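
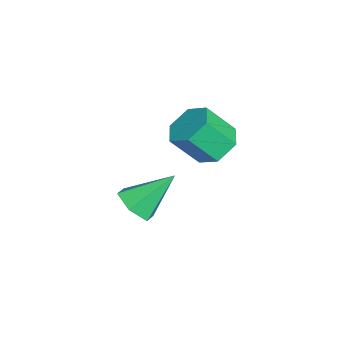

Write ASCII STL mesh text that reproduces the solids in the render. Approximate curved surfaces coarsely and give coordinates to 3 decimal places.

solid 
facet normal -0.110 0.638 -0.762
outer loop
vertex 0.226 2.934 -0.673
vertex -0.817 2.884 -0.565
vertex -0.269 3.608 -0.038
endloop
endfacet
facet normal 0.875 0.426 0.230
outer loop
vertex 0.226 2.934 -0.673
vertex -0.269 3.608 -0.038
vertex 0.42 1.806 0.677
endloop
endfacet
facet normal 0.875 0.426 0.230
outer loop
vertex 0.42 1.806 0.677
vertex -0.269 3.608 -0.038
vertex -0.075 2.48 1.312
endloop
endfacet
facet normal 0.110 -0.638 0.762
outer loop
vertex 0.42 1.806 0.677
vertex -0.075 2.48 1.312
vertex -0.623 1.756 0.785
endloop
endfacet
facet normal -0.110 0.638 -0.762
outer loop
vertex -0.269 3.608 -0.038
vertex -0.817 2.884 -0.565
vertex -1.312 3.558 0.07
endloop
endfacet
facet normal 0.029 0.769 0.638
outer loop
vertex -0.269 3.608 -0.038
vertex -1.312 3.558 0.07
vertex -0.075 2.48 1.312
endloop
endfacet
facet normal 0.029 0.769 0.638
outer loop
vertex -0.075 2.48 1.312
vertex -1.312 3.558 0.07
vertex -1.118 2.43 1.42
endloop
endfacet
facet normal 0.110 -0.638 0.762
outer loop
vertex -0.075 2.48 1.312
vertex -1.118 2.43 1.42
vertex -0.623 1.756 0.785
endloop
endfacet
facet normal -0.110 0.638 -0.762
outer loop
vertex -1.312 3.558 0.07
vertex -0.817 2.884 -0.565
vertex -1.86 2.834 -0.457
endloop
endfacet
facet normal -0.846 0.343 0.408
outer loop
vertex -1.312 3.558 0.07
vertex -1.86 2.834 -0.457
vertex -1.118 2.43 1.42
endloop
endfacet
facet normal -0.846 0.343 0.408
outer loop
vertex -1.118 2.43 1.42
vertex -1.86 2.834 -0.457
vertex -1.666 1.706 0.893
endloop
endfacet
facet normal 0.110 -0.638 0.762
outer loop
vertex -1.118 2.43 1.42
vertex -1.666 1.706 0.893
vertex -0.623 1.756 0.785
endloop
endfacet
facet normal -0.110 0.638 -0.762
outer loop
vertex -1.86 2.834 -0.457
vertex -0.817 2.884 -0.565
vertex -1.365 2.16 -1.092
endloop
endfacet
facet normal -0.875 -0.426 -0.230
outer loop
vertex -1.86 2.834 -0.457
vertex -1.365 2.16 -1.092
vertex -1.666 1.706 0.893
endloop
endfacet
facet normal -0.875 -0.426 -0.230
outer loop
vertex -1.666 1.706 0.893
vertex -1.365 2.16 -1.092
vertex -1.171 1.032 0.258
endloop
endfacet
facet normal 0.110 -0.638 0.762
outer loop
vertex -1.666 1.706 0.893
vertex -1.171 1.032 0.258
vertex -0.623 1.756 0.785
endloop
endfacet
facet normal -0.110 0.638 -0.762
outer loop
vertex -1.365 2.16 -1.092
vertex -0.817 2.884 -0.565
vertex -0.322 2.21 -1.2
endloop
endfacet
facet normal -0.029 -0.769 -0.638
outer loop
vertex -1.365 2.16 -1.092
vertex -0.322 2.21 -1.2
vertex -1.171 1.032 0.258
endloop
endfacet
facet normal -0.029 -0.769 -0.638
outer loop
vertex -1.171 1.032 0.258
vertex -0.322 2.21 -1.2
vertex -0.128 1.082 0.15
endloop
endfacet
facet normal 0.110 -0.638 0.762
outer loop
vertex -1.171 1.032 0.258
vertex -0.128 1.082 0.15
vertex -0.623 1.756 0.785
endloop
endfacet
facet normal -0.110 0.638 -0.762
outer loop
vertex -0.322 2.21 -1.2
vertex -0.817 2.884 -0.565
vertex 0.226 2.934 -0.673
endloop
endfacet
facet normal 0.846 -0.343 -0.408
outer loop
vertex -0.322 2.21 -1.2
vertex 0.226 2.934 -0.673
vertex -0.128 1.082 0.15
endloop
endfacet
facet normal 0.846 -0.343 -0.408
outer loop
vertex -0.128 1.082 0.15
vertex 0.226 2.934 -0.673
vertex 0.42 1.806 0.677
endloop
endfacet
facet normal 0.110 -0.638 0.762
outer loop
vertex -0.128 1.082 0.15
vertex 0.42 1.806 0.677
vertex -0.623 1.756 0.785
endloop
endfacet
facet normal 0.187 -0.698 -0.691
outer loop
vertex 0.003 -0.5 -3.914
vertex -0.894 -0.318 -4.34
vertex -0.079 0.197 -4.64
endloop
endfacet
facet normal 0.841 0.435 0.323
outer loop
vertex 0.003 -0.5 -3.914
vertex -0.079 0.197 -4.64
vertex -1.306 1.218 -2.82
endloop
endfacet
facet normal 0.187 -0.698 -0.691
outer loop
vertex -0.079 0.197 -4.64
vertex -0.894 -0.318 -4.34
vertex -0.976 0.379 -5.067
endloop
endfacet
facet normal 0.321 0.902 -0.290
outer loop
vertex -0.079 0.197 -4.64
vertex -0.976 0.379 -5.067
vertex -1.306 1.218 -2.82
endloop
endfacet
facet normal 0.187 -0.699 -0.691
outer loop
vertex -0.976 0.379 -5.067
vertex -0.894 -0.318 -4.34
vertex -1.792 -0.136 -4.767
endloop
endfacet
facet normal -0.589 0.725 -0.357
outer loop
vertex -0.976 0.379 -5.067
vertex -1.792 -0.136 -4.767
vertex -1.306 1.218 -2.82
endloop
endfacet
facet normal 0.187 -0.699 -0.691
outer loop
vertex -1.792 -0.136 -4.767
vertex -0.894 -0.318 -4.34
vertex -1.71 -0.833 -4.04
endloop
endfacet
facet normal -0.979 0.081 0.188
outer loop
vertex -1.792 -0.136 -4.767
vertex -1.71 -0.833 -4.04
vertex -1.306 1.218 -2.82
endloop
endfacet
facet normal 0.187 -0.698 -0.691
outer loop
vertex -1.71 -0.833 -4.04
vertex -0.894 -0.318 -4.34
vertex -0.813 -1.015 -3.614
endloop
endfacet
facet normal -0.458 -0.386 0.801
outer loop
vertex -1.71 -0.833 -4.04
vertex -0.813 -1.015 -3.614
vertex -1.306 1.218 -2.82
endloop
endfacet
facet normal 0.187 -0.698 -0.691
outer loop
vertex -0.813 -1.015 -3.614
vertex -0.894 -0.318 -4.34
vertex 0.003 -0.5 -3.914
endloop
endfacet
facet normal 0.451 -0.209 0.868
outer loop
vertex -0.813 -1.015 -3.614
vertex 0.003 -0.5 -3.914
vertex -1.306 1.218 -2.82
endloop
endfacet

endsolid


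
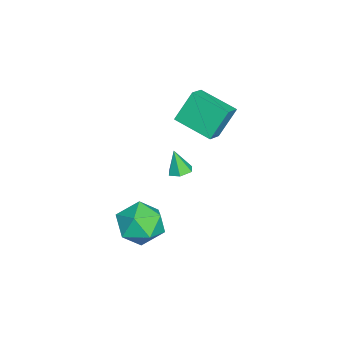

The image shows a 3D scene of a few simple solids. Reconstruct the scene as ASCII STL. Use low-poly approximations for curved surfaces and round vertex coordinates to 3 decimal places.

solid 
facet normal 0.366 0.926 0.094
outer loop
vertex 0.195 -2.203 -3.424
vertex 0.31 -2.375 -2.179
vertex 1.264 -2.674 -2.948
endloop
endfacet
facet normal 0.529 0.651 -0.544
outer loop
vertex 0.195 -2.203 -3.424
vertex 1.264 -2.674 -2.948
vertex 0.775 -3.16 -4.005
endloop
endfacet
facet normal -0.081 0.481 -0.873
outer loop
vertex 0.195 -2.203 -3.424
vertex 0.775 -3.16 -4.005
vertex -0.481 -3.161 -3.889
endloop
endfacet
facet normal -0.621 0.650 -0.438
outer loop
vertex 0.195 -2.203 -3.424
vertex -0.481 -3.161 -3.889
vertex -0.769 -2.676 -2.76
endloop
endfacet
facet normal -0.344 0.925 0.160
outer loop
vertex 0.195 -2.203 -3.424
vertex -0.769 -2.676 -2.76
vertex 0.31 -2.375 -2.179
endloop
endfacet
facet normal 0.898 0.049 -0.438
outer loop
vertex 0.775 -3.16 -4.005
vertex 1.264 -2.674 -2.948
vertex 1.249 -3.924 -3.12
endloop
endfacet
facet normal 0.634 0.493 0.595
outer loop
vertex 1.264 -2.674 -2.948
vertex 0.31 -2.375 -2.179
vertex 0.961 -3.439 -1.991
endloop
endfacet
facet normal -0.515 0.493 0.701
outer loop
vertex 0.31 -2.375 -2.179
vertex -0.769 -2.676 -2.76
vertex -0.295 -3.44 -1.875
endloop
endfacet
facet normal -0.963 0.048 -0.266
outer loop
vertex -0.769 -2.676 -2.76
vertex -0.481 -3.161 -3.889
vertex -0.784 -3.926 -2.932
endloop
endfacet
facet normal -0.089 -0.226 -0.970
outer loop
vertex -0.481 -3.161 -3.889
vertex 0.775 -3.16 -4.005
vertex 0.17 -4.225 -3.701
endloop
endfacet
facet normal 0.621 -0.650 0.438
outer loop
vertex 0.285 -4.397 -2.456
vertex 1.249 -3.924 -3.12
vertex 0.961 -3.439 -1.991
endloop
endfacet
facet normal 0.081 -0.481 0.873
outer loop
vertex 0.285 -4.397 -2.456
vertex 0.961 -3.439 -1.991
vertex -0.295 -3.44 -1.875
endloop
endfacet
facet normal -0.529 -0.651 0.544
outer loop
vertex 0.285 -4.397 -2.456
vertex -0.295 -3.44 -1.875
vertex -0.784 -3.926 -2.932
endloop
endfacet
facet normal -0.366 -0.926 -0.094
outer loop
vertex 0.285 -4.397 -2.456
vertex -0.784 -3.926 -2.932
vertex 0.17 -4.225 -3.701
endloop
endfacet
facet normal 0.344 -0.925 -0.160
outer loop
vertex 0.285 -4.397 -2.456
vertex 0.17 -4.225 -3.701
vertex 1.249 -3.924 -3.12
endloop
endfacet
facet normal 0.963 -0.048 0.266
outer loop
vertex 0.961 -3.439 -1.991
vertex 1.249 -3.924 -3.12
vertex 1.264 -2.674 -2.948
endloop
endfacet
facet normal 0.089 0.226 0.970
outer loop
vertex -0.295 -3.44 -1.875
vertex 0.961 -3.439 -1.991
vertex 0.31 -2.375 -2.179
endloop
endfacet
facet normal -0.898 -0.049 0.438
outer loop
vertex -0.784 -3.926 -2.932
vertex -0.295 -3.44 -1.875
vertex -0.769 -2.676 -2.76
endloop
endfacet
facet normal -0.634 -0.493 -0.595
outer loop
vertex 0.17 -4.225 -3.701
vertex -0.784 -3.926 -2.932
vertex -0.481 -3.161 -3.889
endloop
endfacet
facet normal 0.515 -0.493 -0.701
outer loop
vertex 1.249 -3.924 -3.12
vertex 0.17 -4.225 -3.701
vertex 0.775 -3.16 -4.005
endloop
endfacet
facet normal 0.159 0.267 -0.951
outer loop
vertex -1.927 -1.893 -1.255
vertex -2.518 -1.979 -1.378
vertex -2.322 -1.433 -1.192
endloop
endfacet
facet normal 0.628 0.452 0.634
outer loop
vertex -1.927 -1.893 -1.255
vertex -2.322 -1.433 -1.192
vertex -2.722 -2.321 -0.162
endloop
endfacet
facet normal 0.161 0.266 -0.950
outer loop
vertex -2.322 -1.433 -1.192
vertex -2.518 -1.979 -1.378
vertex -2.913 -1.519 -1.316
endloop
endfacet
facet normal -0.235 0.779 0.581
outer loop
vertex -2.322 -1.433 -1.192
vertex -2.913 -1.519 -1.316
vertex -2.722 -2.321 -0.162
endloop
endfacet
facet normal 0.160 0.266 -0.951
outer loop
vertex -2.913 -1.519 -1.316
vertex -2.518 -1.979 -1.378
vertex -3.109 -2.066 -1.502
endloop
endfacet
facet normal -0.924 0.226 0.310
outer loop
vertex -2.913 -1.519 -1.316
vertex -3.109 -2.066 -1.502
vertex -2.722 -2.321 -0.162
endloop
endfacet
facet normal 0.160 0.268 -0.950
outer loop
vertex -3.109 -2.066 -1.502
vertex -2.518 -1.979 -1.378
vertex -2.714 -2.526 -1.565
endloop
endfacet
facet normal -0.749 -0.656 0.092
outer loop
vertex -3.109 -2.066 -1.502
vertex -2.714 -2.526 -1.565
vertex -2.722 -2.321 -0.162
endloop
endfacet
facet normal 0.160 0.267 -0.950
outer loop
vertex -2.714 -2.526 -1.565
vertex -2.518 -1.979 -1.378
vertex -2.123 -2.44 -1.441
endloop
endfacet
facet normal 0.113 -0.983 0.144
outer loop
vertex -2.714 -2.526 -1.565
vertex -2.123 -2.44 -1.441
vertex -2.722 -2.321 -0.162
endloop
endfacet
facet normal 0.159 0.266 -0.951
outer loop
vertex -2.123 -2.44 -1.441
vertex -2.518 -1.979 -1.378
vertex -1.927 -1.893 -1.255
endloop
endfacet
facet normal 0.802 -0.429 0.416
outer loop
vertex -2.123 -2.44 -1.441
vertex -1.927 -1.893 -1.255
vertex -2.722 -2.321 -0.162
endloop
endfacet
facet normal -0.329 0.410 0.851
outer loop
vertex -3.39 -1.604 3.441
vertex -2.651 0.137 2.888
vertex -4.325 -1.359 2.961
endloop
endfacet
facet normal -0.376 -0.883 0.281
outer loop
vertex -3.749 -2.077 1.472
vertex -3.39 -1.604 3.441
vertex -4.325 -1.359 2.961
endloop
endfacet
facet normal -0.329 0.410 0.851
outer loop
vertex -4.325 -1.359 2.961
vertex -2.651 0.137 2.888
vertex -3.587 0.381 2.408
endloop
endfacet
facet normal -0.867 0.226 -0.444
outer loop
vertex -3.587 0.381 2.408
vertex -3.749 -2.077 1.472
vertex -4.325 -1.359 2.961
endloop
endfacet
facet normal 0.867 -0.227 0.445
outer loop
vertex -3.39 -1.604 3.441
vertex -2.075 -0.581 1.399
vertex -2.651 0.137 2.888
endloop
endfacet
facet normal -0.374 -0.884 0.281
outer loop
vertex -2.813 -2.321 1.952
vertex -3.39 -1.604 3.441
vertex -3.749 -2.077 1.472
endloop
endfacet
facet normal 0.867 -0.226 0.445
outer loop
vertex -2.813 -2.321 1.952
vertex -2.075 -0.581 1.399
vertex -3.39 -1.604 3.441
endloop
endfacet
facet normal 0.375 0.884 -0.281
outer loop
vertex -2.651 0.137 2.888
vertex -2.075 -0.581 1.399
vertex -3.587 0.381 2.408
endloop
endfacet
facet normal -0.866 0.227 -0.445
outer loop
vertex -3.01 -0.336 0.919
vertex -3.749 -2.077 1.472
vertex -3.587 0.381 2.408
endloop
endfacet
facet normal 0.375 0.884 -0.280
outer loop
vertex -3.587 0.381 2.408
vertex -2.075 -0.581 1.399
vertex -3.01 -0.336 0.919
endloop
endfacet
facet normal 0.329 -0.410 -0.851
outer loop
vertex -3.01 -0.336 0.919
vertex -2.813 -2.321 1.952
vertex -3.749 -2.077 1.472
endloop
endfacet
facet normal 0.329 -0.410 -0.851
outer loop
vertex -2.075 -0.581 1.399
vertex -2.813 -2.321 1.952
vertex -3.01 -0.336 0.919
endloop
endfacet

endsolid


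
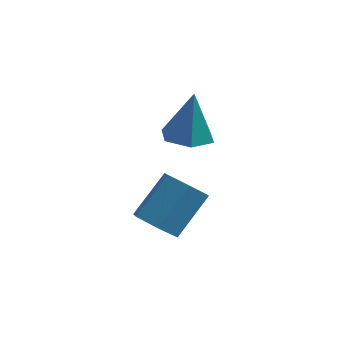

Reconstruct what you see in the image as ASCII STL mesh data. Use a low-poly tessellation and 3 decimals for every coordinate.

solid 
facet normal -0.076 -0.132 -0.988
outer loop
vertex 3.667 -0.755 1.997
vertex 2.681 -0.597 2.052
vertex 3.302 0.172 1.901
endloop
endfacet
facet normal 0.886 0.377 0.270
outer loop
vertex 3.667 -0.755 1.997
vertex 3.302 0.172 1.901
vertex 2.839 -0.323 4.108
endloop
endfacet
facet normal -0.076 -0.132 -0.988
outer loop
vertex 3.302 0.172 1.901
vertex 2.681 -0.597 2.052
vertex 2.316 0.329 1.956
endloop
endfacet
facet normal 0.166 0.954 0.249
outer loop
vertex 3.302 0.172 1.901
vertex 2.316 0.329 1.956
vertex 2.839 -0.323 4.108
endloop
endfacet
facet normal -0.076 -0.132 -0.988
outer loop
vertex 2.316 0.329 1.956
vertex 2.681 -0.597 2.052
vertex 1.695 -0.44 2.107
endloop
endfacet
facet normal -0.691 0.628 0.358
outer loop
vertex 2.316 0.329 1.956
vertex 1.695 -0.44 2.107
vertex 2.839 -0.323 4.108
endloop
endfacet
facet normal -0.076 -0.132 -0.988
outer loop
vertex 1.695 -0.44 2.107
vertex 2.681 -0.597 2.052
vertex 2.06 -1.366 2.203
endloop
endfacet
facet normal -0.828 -0.275 0.489
outer loop
vertex 1.695 -0.44 2.107
vertex 2.06 -1.366 2.203
vertex 2.839 -0.323 4.108
endloop
endfacet
facet normal -0.076 -0.132 -0.988
outer loop
vertex 2.06 -1.366 2.203
vertex 2.681 -0.597 2.052
vertex 3.046 -1.524 2.148
endloop
endfacet
facet normal -0.108 -0.853 0.511
outer loop
vertex 2.06 -1.366 2.203
vertex 3.046 -1.524 2.148
vertex 2.839 -0.323 4.108
endloop
endfacet
facet normal -0.076 -0.132 -0.988
outer loop
vertex 3.046 -1.524 2.148
vertex 2.681 -0.597 2.052
vertex 3.667 -0.755 1.997
endloop
endfacet
facet normal 0.749 -0.526 0.402
outer loop
vertex 3.046 -1.524 2.148
vertex 3.667 -0.755 1.997
vertex 2.839 -0.323 4.108
endloop
endfacet
facet normal -0.381 -0.609 -0.696
outer loop
vertex 2.735 -2.646 -1.71
vertex 2.178 -3.067 -1.037
vertex 1.848 -2.299 -1.528
endloop
endfacet
facet normal 0.135 0.708 -0.693
outer loop
vertex 2.735 -2.646 -1.71
vertex 1.848 -2.299 -1.528
vertex 3.518 -1.391 -0.276
endloop
endfacet
facet normal 0.135 0.708 -0.693
outer loop
vertex 3.518 -1.391 -0.276
vertex 1.848 -2.299 -1.528
vertex 2.631 -1.045 -0.095
endloop
endfacet
facet normal 0.380 0.609 0.696
outer loop
vertex 3.518 -1.391 -0.276
vertex 2.631 -1.045 -0.095
vertex 2.962 -1.813 0.397
endloop
endfacet
facet normal -0.380 -0.609 -0.696
outer loop
vertex 1.848 -2.299 -1.528
vertex 2.178 -3.067 -1.037
vertex 1.291 -2.721 -0.855
endloop
endfacet
facet normal -0.725 0.663 -0.184
outer loop
vertex 1.848 -2.299 -1.528
vertex 1.291 -2.721 -0.855
vertex 2.631 -1.045 -0.095
endloop
endfacet
facet normal -0.725 0.663 -0.185
outer loop
vertex 2.631 -1.045 -0.095
vertex 1.291 -2.721 -0.855
vertex 2.074 -1.466 0.579
endloop
endfacet
facet normal 0.381 0.610 0.695
outer loop
vertex 2.631 -1.045 -0.095
vertex 2.074 -1.466 0.579
vertex 2.962 -1.813 0.397
endloop
endfacet
facet normal -0.380 -0.609 -0.696
outer loop
vertex 1.291 -2.721 -0.855
vertex 2.178 -3.067 -1.037
vertex 1.622 -3.489 -0.364
endloop
endfacet
facet normal -0.860 -0.045 0.509
outer loop
vertex 1.291 -2.721 -0.855
vertex 1.622 -3.489 -0.364
vertex 2.074 -1.466 0.579
endloop
endfacet
facet normal -0.860 -0.045 0.509
outer loop
vertex 2.074 -1.466 0.579
vertex 1.622 -3.489 -0.364
vertex 2.405 -2.234 1.07
endloop
endfacet
facet normal 0.381 0.609 0.696
outer loop
vertex 2.074 -1.466 0.579
vertex 2.405 -2.234 1.07
vertex 2.962 -1.813 0.397
endloop
endfacet
facet normal -0.380 -0.609 -0.696
outer loop
vertex 1.622 -3.489 -0.364
vertex 2.178 -3.067 -1.037
vertex 2.509 -3.835 -0.545
endloop
endfacet
facet normal -0.135 -0.708 0.693
outer loop
vertex 1.622 -3.489 -0.364
vertex 2.509 -3.835 -0.545
vertex 2.405 -2.234 1.07
endloop
endfacet
facet normal -0.135 -0.708 0.693
outer loop
vertex 2.405 -2.234 1.07
vertex 2.509 -3.835 -0.545
vertex 3.292 -2.581 0.888
endloop
endfacet
facet normal 0.381 0.609 0.696
outer loop
vertex 2.405 -2.234 1.07
vertex 3.292 -2.581 0.888
vertex 2.962 -1.813 0.397
endloop
endfacet
facet normal -0.381 -0.610 -0.695
outer loop
vertex 2.509 -3.835 -0.545
vertex 2.178 -3.067 -1.037
vertex 3.066 -3.414 -1.219
endloop
endfacet
facet normal 0.725 -0.664 0.185
outer loop
vertex 2.509 -3.835 -0.545
vertex 3.066 -3.414 -1.219
vertex 3.292 -2.581 0.888
endloop
endfacet
facet normal 0.725 -0.663 0.184
outer loop
vertex 3.292 -2.581 0.888
vertex 3.066 -3.414 -1.219
vertex 3.849 -2.159 0.215
endloop
endfacet
facet normal 0.380 0.609 0.696
outer loop
vertex 3.292 -2.581 0.888
vertex 3.849 -2.159 0.215
vertex 2.962 -1.813 0.397
endloop
endfacet
facet normal -0.381 -0.609 -0.696
outer loop
vertex 3.066 -3.414 -1.219
vertex 2.178 -3.067 -1.037
vertex 2.735 -2.646 -1.71
endloop
endfacet
facet normal 0.860 0.045 -0.509
outer loop
vertex 3.066 -3.414 -1.219
vertex 2.735 -2.646 -1.71
vertex 3.849 -2.159 0.215
endloop
endfacet
facet normal 0.860 0.045 -0.509
outer loop
vertex 3.849 -2.159 0.215
vertex 2.735 -2.646 -1.71
vertex 3.518 -1.391 -0.276
endloop
endfacet
facet normal 0.380 0.609 0.696
outer loop
vertex 3.849 -2.159 0.215
vertex 3.518 -1.391 -0.276
vertex 2.962 -1.813 0.397
endloop
endfacet

endsolid


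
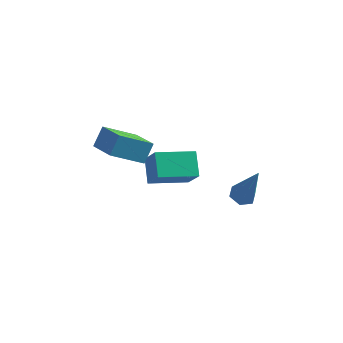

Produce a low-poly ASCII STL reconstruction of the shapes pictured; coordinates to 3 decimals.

solid 
facet normal -0.917 -0.337 0.213
outer loop
vertex -0.502 2.406 0.226
vertex -1.029 3.087 -0.965
vertex -0.274 1.333 -0.489
endloop
endfacet
facet normal 0.359 -0.464 0.810
outer loop
vertex 1.469 1.973 -0.895
vertex -0.502 2.406 0.226
vertex -0.274 1.333 -0.489
endloop
endfacet
facet normal -0.917 -0.337 0.213
outer loop
vertex -0.274 1.333 -0.489
vertex -1.029 3.087 -0.965
vertex -0.801 2.014 -1.68
endloop
endfacet
facet normal 0.174 -0.820 -0.546
outer loop
vertex -0.801 2.014 -1.68
vertex 1.469 1.973 -0.895
vertex -0.274 1.333 -0.489
endloop
endfacet
facet normal -0.174 0.820 0.546
outer loop
vertex -0.502 2.406 0.226
vertex 0.714 3.727 -1.371
vertex -1.029 3.087 -0.965
endloop
endfacet
facet normal 0.359 -0.464 0.810
outer loop
vertex 1.241 3.046 -0.18
vertex -0.502 2.406 0.226
vertex 1.469 1.973 -0.895
endloop
endfacet
facet normal -0.174 0.820 0.546
outer loop
vertex 1.241 3.046 -0.18
vertex 0.714 3.727 -1.371
vertex -0.502 2.406 0.226
endloop
endfacet
facet normal -0.359 0.464 -0.810
outer loop
vertex -1.029 3.087 -0.965
vertex 0.714 3.727 -1.371
vertex -0.801 2.014 -1.68
endloop
endfacet
facet normal 0.174 -0.820 -0.546
outer loop
vertex 0.942 2.654 -2.086
vertex 1.469 1.973 -0.895
vertex -0.801 2.014 -1.68
endloop
endfacet
facet normal -0.359 0.464 -0.810
outer loop
vertex -0.801 2.014 -1.68
vertex 0.714 3.727 -1.371
vertex 0.942 2.654 -2.086
endloop
endfacet
facet normal 0.917 0.337 -0.213
outer loop
vertex 0.942 2.654 -2.086
vertex 1.241 3.046 -0.18
vertex 1.469 1.973 -0.895
endloop
endfacet
facet normal 0.917 0.337 -0.213
outer loop
vertex 0.714 3.727 -1.371
vertex 1.241 3.046 -0.18
vertex 0.942 2.654 -2.086
endloop
endfacet
facet normal -0.582 0.742 -0.333
outer loop
vertex -2.802 2.604 1.684
vertex -1.4 3.224 0.613
vertex -3.142 1.974 0.875
endloop
endfacet
facet normal -0.749 -0.332 0.573
outer loop
vertex -2.28 0.876 1.367
vertex -2.802 2.604 1.684
vertex -3.142 1.974 0.875
endloop
endfacet
facet normal -0.582 0.742 -0.333
outer loop
vertex -3.142 1.974 0.875
vertex -1.4 3.224 0.613
vertex -1.74 2.594 -0.196
endloop
endfacet
facet normal -0.315 -0.583 -0.749
outer loop
vertex -1.74 2.594 -0.196
vertex -2.28 0.876 1.367
vertex -3.142 1.974 0.875
endloop
endfacet
facet normal 0.315 0.583 0.749
outer loop
vertex -2.802 2.604 1.684
vertex -0.538 2.126 1.105
vertex -1.4 3.224 0.613
endloop
endfacet
facet normal -0.749 -0.332 0.573
outer loop
vertex -1.94 1.506 2.176
vertex -2.802 2.604 1.684
vertex -2.28 0.876 1.367
endloop
endfacet
facet normal 0.315 0.583 0.749
outer loop
vertex -1.94 1.506 2.176
vertex -0.538 2.126 1.105
vertex -2.802 2.604 1.684
endloop
endfacet
facet normal 0.749 0.332 -0.573
outer loop
vertex -1.4 3.224 0.613
vertex -0.538 2.126 1.105
vertex -1.74 2.594 -0.196
endloop
endfacet
facet normal -0.315 -0.583 -0.749
outer loop
vertex -0.878 1.496 0.296
vertex -2.28 0.876 1.367
vertex -1.74 2.594 -0.196
endloop
endfacet
facet normal 0.749 0.332 -0.573
outer loop
vertex -1.74 2.594 -0.196
vertex -0.538 2.126 1.105
vertex -0.878 1.496 0.296
endloop
endfacet
facet normal 0.582 -0.742 0.333
outer loop
vertex -0.878 1.496 0.296
vertex -1.94 1.506 2.176
vertex -2.28 0.876 1.367
endloop
endfacet
facet normal 0.582 -0.742 0.333
outer loop
vertex -0.538 2.126 1.105
vertex -1.94 1.506 2.176
vertex -0.878 1.496 0.296
endloop
endfacet
facet normal -0.313 0.169 -0.935
outer loop
vertex 3.977 0.367 -0.31
vertex 3.444 0.101 -0.18
vertex 3.515 0.701 -0.095
endloop
endfacet
facet normal 0.630 0.755 0.181
outer loop
vertex 3.977 0.367 -0.31
vertex 3.515 0.701 -0.095
vertex 4.116 -0.261 1.82
endloop
endfacet
facet normal -0.314 0.170 -0.934
outer loop
vertex 3.515 0.701 -0.095
vertex 3.444 0.101 -0.18
vertex 2.982 0.435 0.036
endloop
endfacet
facet normal -0.285 0.818 0.500
outer loop
vertex 3.515 0.701 -0.095
vertex 2.982 0.435 0.036
vertex 4.116 -0.261 1.82
endloop
endfacet
facet normal -0.314 0.170 -0.934
outer loop
vertex 2.982 0.435 0.036
vertex 3.444 0.101 -0.18
vertex 2.911 -0.165 -0.049
endloop
endfacet
facet normal -0.840 0.023 0.543
outer loop
vertex 2.982 0.435 0.036
vertex 2.911 -0.165 -0.049
vertex 4.116 -0.261 1.82
endloop
endfacet
facet normal -0.314 0.169 -0.934
outer loop
vertex 2.911 -0.165 -0.049
vertex 3.444 0.101 -0.18
vertex 3.374 -0.499 -0.265
endloop
endfacet
facet normal -0.479 -0.836 0.266
outer loop
vertex 2.911 -0.165 -0.049
vertex 3.374 -0.499 -0.265
vertex 4.116 -0.261 1.82
endloop
endfacet
facet normal -0.314 0.169 -0.934
outer loop
vertex 3.374 -0.499 -0.265
vertex 3.444 0.101 -0.18
vertex 3.907 -0.233 -0.396
endloop
endfacet
facet normal 0.436 -0.899 -0.052
outer loop
vertex 3.374 -0.499 -0.265
vertex 3.907 -0.233 -0.396
vertex 4.116 -0.261 1.82
endloop
endfacet
facet normal -0.313 0.170 -0.934
outer loop
vertex 3.907 -0.233 -0.396
vertex 3.444 0.101 -0.18
vertex 3.977 0.367 -0.31
endloop
endfacet
facet normal 0.990 -0.102 -0.095
outer loop
vertex 3.907 -0.233 -0.396
vertex 3.977 0.367 -0.31
vertex 4.116 -0.261 1.82
endloop
endfacet

endsolid


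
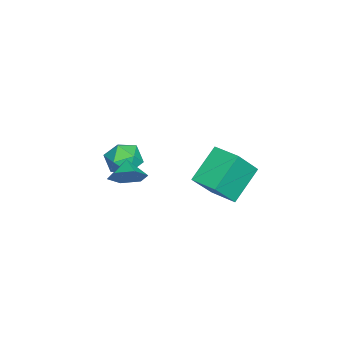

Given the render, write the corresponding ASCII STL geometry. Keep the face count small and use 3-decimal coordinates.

solid 
facet normal 0.837 0.204 -0.508
outer loop
vertex 2.751 -1.62 0.473
vertex 2.37 -2.057 -0.33
vertex 2.226 -1.09 -0.178
endloop
endfacet
facet normal -0.406 0.521 0.751
outer loop
vertex 2.751 -1.62 0.473
vertex 2.226 -1.09 -0.178
vertex 1.45 -2.283 0.23
endloop
endfacet
facet normal 0.836 0.204 -0.509
outer loop
vertex 2.226 -1.09 -0.178
vertex 2.37 -2.057 -0.33
vertex 1.845 -1.527 -0.98
endloop
endfacet
facet normal -0.822 0.563 0.084
outer loop
vertex 2.226 -1.09 -0.178
vertex 1.845 -1.527 -0.98
vertex 1.45 -2.283 0.23
endloop
endfacet
facet normal 0.836 0.204 -0.509
outer loop
vertex 1.845 -1.527 -0.98
vertex 2.37 -2.057 -0.33
vertex 1.989 -2.495 -1.132
endloop
endfacet
facet normal -0.931 -0.083 -0.356
outer loop
vertex 1.845 -1.527 -0.98
vertex 1.989 -2.495 -1.132
vertex 1.45 -2.283 0.23
endloop
endfacet
facet normal 0.836 0.204 -0.509
outer loop
vertex 1.989 -2.495 -1.132
vertex 2.37 -2.057 -0.33
vertex 2.514 -3.025 -0.482
endloop
endfacet
facet normal -0.623 -0.772 -0.126
outer loop
vertex 1.989 -2.495 -1.132
vertex 2.514 -3.025 -0.482
vertex 1.45 -2.283 0.23
endloop
endfacet
facet normal 0.837 0.204 -0.508
outer loop
vertex 2.514 -3.025 -0.482
vertex 2.37 -2.057 -0.33
vertex 2.895 -2.588 0.321
endloop
endfacet
facet normal -0.206 -0.815 0.541
outer loop
vertex 2.514 -3.025 -0.482
vertex 2.895 -2.588 0.321
vertex 1.45 -2.283 0.23
endloop
endfacet
facet normal 0.837 0.204 -0.508
outer loop
vertex 2.895 -2.588 0.321
vertex 2.37 -2.057 -0.33
vertex 2.751 -1.62 0.473
endloop
endfacet
facet normal -0.097 -0.169 0.981
outer loop
vertex 2.895 -2.588 0.321
vertex 2.751 -1.62 0.473
vertex 1.45 -2.283 0.23
endloop
endfacet
facet normal -0.035 0.372 0.928
outer loop
vertex -0.445 -2.179 -0.168
vertex 0.149 -2.976 0.174
vertex 0.603 -2.09 -0.164
endloop
endfacet
facet normal -0.078 0.893 0.443
outer loop
vertex -0.445 -2.179 -0.168
vertex 0.603 -2.09 -0.164
vertex 0.048 -1.732 -0.982
endloop
endfacet
facet normal -0.644 0.764 0.030
outer loop
vertex -0.445 -2.179 -0.168
vertex 0.048 -1.732 -0.982
vertex -0.749 -2.397 -1.15
endloop
endfacet
facet normal -0.952 0.162 0.259
outer loop
vertex -0.445 -2.179 -0.168
vertex -0.749 -2.397 -1.15
vertex -0.686 -3.166 -0.436
endloop
endfacet
facet normal -0.576 -0.080 0.813
outer loop
vertex -0.445 -2.179 -0.168
vertex -0.686 -3.166 -0.436
vertex 0.149 -2.976 0.174
endloop
endfacet
facet normal 0.507 0.861 0.033
outer loop
vertex 0.048 -1.732 -0.982
vertex 0.603 -2.09 -0.164
vertex 0.946 -2.254 -1.144
endloop
endfacet
facet normal 0.575 0.017 0.818
outer loop
vertex 0.603 -2.09 -0.164
vertex 0.149 -2.976 0.174
vertex 1.009 -3.023 -0.43
endloop
endfacet
facet normal -0.300 -0.713 0.633
outer loop
vertex 0.149 -2.976 0.174
vertex -0.686 -3.166 -0.436
vertex 0.212 -3.688 -0.598
endloop
endfacet
facet normal -0.910 -0.320 -0.265
outer loop
vertex -0.686 -3.166 -0.436
vertex -0.749 -2.397 -1.15
vertex -0.343 -3.33 -1.416
endloop
endfacet
facet normal -0.411 0.653 -0.636
outer loop
vertex -0.749 -2.397 -1.15
vertex 0.048 -1.732 -0.982
vertex 0.111 -2.444 -1.754
endloop
endfacet
facet normal 0.952 -0.162 -0.259
outer loop
vertex 0.705 -3.241 -1.412
vertex 0.946 -2.254 -1.144
vertex 1.009 -3.023 -0.43
endloop
endfacet
facet normal 0.644 -0.764 -0.030
outer loop
vertex 0.705 -3.241 -1.412
vertex 1.009 -3.023 -0.43
vertex 0.212 -3.688 -0.598
endloop
endfacet
facet normal 0.078 -0.893 -0.443
outer loop
vertex 0.705 -3.241 -1.412
vertex 0.212 -3.688 -0.598
vertex -0.343 -3.33 -1.416
endloop
endfacet
facet normal 0.035 -0.372 -0.928
outer loop
vertex 0.705 -3.241 -1.412
vertex -0.343 -3.33 -1.416
vertex 0.111 -2.444 -1.754
endloop
endfacet
facet normal 0.576 0.080 -0.813
outer loop
vertex 0.705 -3.241 -1.412
vertex 0.111 -2.444 -1.754
vertex 0.946 -2.254 -1.144
endloop
endfacet
facet normal 0.910 0.320 0.265
outer loop
vertex 1.009 -3.023 -0.43
vertex 0.946 -2.254 -1.144
vertex 0.603 -2.09 -0.164
endloop
endfacet
facet normal 0.411 -0.653 0.636
outer loop
vertex 0.212 -3.688 -0.598
vertex 1.009 -3.023 -0.43
vertex 0.149 -2.976 0.174
endloop
endfacet
facet normal -0.507 -0.861 -0.033
outer loop
vertex -0.343 -3.33 -1.416
vertex 0.212 -3.688 -0.598
vertex -0.686 -3.166 -0.436
endloop
endfacet
facet normal -0.575 -0.017 -0.818
outer loop
vertex 0.111 -2.444 -1.754
vertex -0.343 -3.33 -1.416
vertex -0.749 -2.397 -1.15
endloop
endfacet
facet normal 0.300 0.713 -0.633
outer loop
vertex 0.946 -2.254 -1.144
vertex 0.111 -2.444 -1.754
vertex 0.048 -1.732 -0.982
endloop
endfacet
facet normal -0.546 -0.834 -0.075
outer loop
vertex 4.496 1.366 1.687
vertex 3.033 2.206 3.004
vertex 3.509 2.156 0.087
endloop
endfacet
facet normal 0.683 -0.393 -0.615
outer loop
vertex 4.307 3.374 0.196
vertex 4.496 1.366 1.687
vertex 3.509 2.156 0.087
endloop
endfacet
facet normal -0.546 -0.834 -0.075
outer loop
vertex 3.509 2.156 0.087
vertex 3.033 2.206 3.004
vertex 2.046 2.996 1.403
endloop
endfacet
facet normal -0.484 0.387 -0.785
outer loop
vertex 2.046 2.996 1.403
vertex 4.307 3.374 0.196
vertex 3.509 2.156 0.087
endloop
endfacet
facet normal 0.484 -0.387 0.785
outer loop
vertex 4.496 1.366 1.687
vertex 3.831 3.424 3.113
vertex 3.033 2.206 3.004
endloop
endfacet
facet normal 0.684 -0.392 -0.615
outer loop
vertex 5.294 2.584 1.797
vertex 4.496 1.366 1.687
vertex 4.307 3.374 0.196
endloop
endfacet
facet normal 0.483 -0.388 0.785
outer loop
vertex 5.294 2.584 1.797
vertex 3.831 3.424 3.113
vertex 4.496 1.366 1.687
endloop
endfacet
facet normal -0.684 0.393 0.615
outer loop
vertex 3.033 2.206 3.004
vertex 3.831 3.424 3.113
vertex 2.046 2.996 1.403
endloop
endfacet
facet normal -0.484 0.388 -0.785
outer loop
vertex 2.844 4.214 1.513
vertex 4.307 3.374 0.196
vertex 2.046 2.996 1.403
endloop
endfacet
facet normal -0.684 0.392 0.615
outer loop
vertex 2.046 2.996 1.403
vertex 3.831 3.424 3.113
vertex 2.844 4.214 1.513
endloop
endfacet
facet normal 0.546 0.834 0.075
outer loop
vertex 2.844 4.214 1.513
vertex 5.294 2.584 1.797
vertex 4.307 3.374 0.196
endloop
endfacet
facet normal 0.546 0.834 0.075
outer loop
vertex 3.831 3.424 3.113
vertex 5.294 2.584 1.797
vertex 2.844 4.214 1.513
endloop
endfacet

endsolid


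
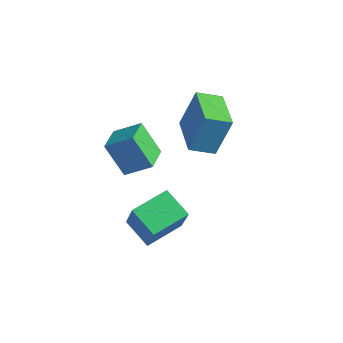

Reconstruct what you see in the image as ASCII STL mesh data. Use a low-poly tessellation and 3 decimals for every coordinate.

solid 
facet normal -0.881 0.474 0.011
outer loop
vertex 0.422 1.241 1.075
vertex 0.93 2.194 0.681
vertex 0.094 0.673 -0.719
endloop
endfacet
facet normal -0.442 -0.829 0.343
outer loop
vertex 1.89 -0.294 -0.741
vertex 0.422 1.241 1.075
vertex 0.094 0.673 -0.719
endloop
endfacet
facet normal -0.881 0.474 0.011
outer loop
vertex 0.094 0.673 -0.719
vertex 0.93 2.194 0.681
vertex 0.602 1.627 -1.113
endloop
endfacet
facet normal -0.171 -0.297 -0.939
outer loop
vertex 0.602 1.627 -1.113
vertex 1.89 -0.294 -0.741
vertex 0.094 0.673 -0.719
endloop
endfacet
facet normal 0.171 0.297 0.939
outer loop
vertex 0.422 1.241 1.075
vertex 2.726 1.227 0.659
vertex 0.93 2.194 0.681
endloop
endfacet
facet normal -0.442 -0.829 0.343
outer loop
vertex 2.218 0.273 1.053
vertex 0.422 1.241 1.075
vertex 1.89 -0.294 -0.741
endloop
endfacet
facet normal 0.171 0.297 0.939
outer loop
vertex 2.218 0.273 1.053
vertex 2.726 1.227 0.659
vertex 0.422 1.241 1.075
endloop
endfacet
facet normal 0.442 0.829 -0.343
outer loop
vertex 0.93 2.194 0.681
vertex 2.726 1.227 0.659
vertex 0.602 1.627 -1.113
endloop
endfacet
facet normal -0.172 -0.297 -0.939
outer loop
vertex 2.398 0.659 -1.135
vertex 1.89 -0.294 -0.741
vertex 0.602 1.627 -1.113
endloop
endfacet
facet normal 0.442 0.829 -0.343
outer loop
vertex 0.602 1.627 -1.113
vertex 2.726 1.227 0.659
vertex 2.398 0.659 -1.135
endloop
endfacet
facet normal 0.880 -0.474 -0.011
outer loop
vertex 2.398 0.659 -1.135
vertex 2.218 0.273 1.053
vertex 1.89 -0.294 -0.741
endloop
endfacet
facet normal 0.881 -0.474 -0.011
outer loop
vertex 2.726 1.227 0.659
vertex 2.218 0.273 1.053
vertex 2.398 0.659 -1.135
endloop
endfacet
facet normal -0.626 0.768 -0.134
outer loop
vertex -0.674 -1.998 -0.412
vertex 0.132 -1.23 0.22
vertex 0.084 -1.628 -1.83
endloop
endfacet
facet normal -0.629 -0.601 -0.493
outer loop
vertex 0.968 -2.71 -1.64
vertex -0.674 -1.998 -0.412
vertex 0.084 -1.628 -1.83
endloop
endfacet
facet normal -0.627 0.767 -0.134
outer loop
vertex 0.084 -1.628 -1.83
vertex 0.132 -1.23 0.22
vertex 0.89 -0.859 -1.198
endloop
endfacet
facet normal 0.460 0.225 -0.859
outer loop
vertex 0.89 -0.859 -1.198
vertex 0.968 -2.71 -1.64
vertex 0.084 -1.628 -1.83
endloop
endfacet
facet normal -0.460 -0.225 0.859
outer loop
vertex -0.674 -1.998 -0.412
vertex 1.016 -2.312 0.41
vertex 0.132 -1.23 0.22
endloop
endfacet
facet normal -0.629 -0.600 -0.493
outer loop
vertex 0.21 -3.081 -0.222
vertex -0.674 -1.998 -0.412
vertex 0.968 -2.71 -1.64
endloop
endfacet
facet normal -0.460 -0.224 0.859
outer loop
vertex 0.21 -3.081 -0.222
vertex 1.016 -2.312 0.41
vertex -0.674 -1.998 -0.412
endloop
endfacet
facet normal 0.629 0.601 0.493
outer loop
vertex 0.132 -1.23 0.22
vertex 1.016 -2.312 0.41
vertex 0.89 -0.859 -1.198
endloop
endfacet
facet normal 0.460 0.225 -0.859
outer loop
vertex 1.774 -1.942 -1.008
vertex 0.968 -2.71 -1.64
vertex 0.89 -0.859 -1.198
endloop
endfacet
facet normal 0.630 0.600 0.493
outer loop
vertex 0.89 -0.859 -1.198
vertex 1.016 -2.312 0.41
vertex 1.774 -1.942 -1.008
endloop
endfacet
facet normal 0.627 -0.768 0.134
outer loop
vertex 1.774 -1.942 -1.008
vertex 0.21 -3.081 -0.222
vertex 0.968 -2.71 -1.64
endloop
endfacet
facet normal 0.627 -0.768 0.135
outer loop
vertex 1.016 -2.312 0.41
vertex 0.21 -3.081 -0.222
vertex 1.774 -1.942 -1.008
endloop
endfacet
facet normal -0.853 -0.088 0.514
outer loop
vertex 3.566 -4.273 -1.164
vertex 3.659 -2.712 -0.743
vertex 2.441 -3.728 -2.938
endloop
endfacet
facet normal -0.057 -0.964 -0.260
outer loop
vertex 3.601 -3.608 -3.637
vertex 3.566 -4.273 -1.164
vertex 2.441 -3.728 -2.938
endloop
endfacet
facet normal -0.853 -0.088 0.514
outer loop
vertex 2.441 -3.728 -2.938
vertex 3.659 -2.712 -0.743
vertex 2.533 -2.167 -2.517
endloop
endfacet
facet normal -0.519 0.251 -0.817
outer loop
vertex 2.533 -2.167 -2.517
vertex 3.601 -3.608 -3.637
vertex 2.441 -3.728 -2.938
endloop
endfacet
facet normal 0.518 -0.251 0.817
outer loop
vertex 3.566 -4.273 -1.164
vertex 4.819 -2.592 -1.442
vertex 3.659 -2.712 -0.743
endloop
endfacet
facet normal -0.057 -0.964 -0.260
outer loop
vertex 4.727 -4.153 -1.863
vertex 3.566 -4.273 -1.164
vertex 3.601 -3.608 -3.637
endloop
endfacet
facet normal 0.518 -0.251 0.818
outer loop
vertex 4.727 -4.153 -1.863
vertex 4.819 -2.592 -1.442
vertex 3.566 -4.273 -1.164
endloop
endfacet
facet normal 0.057 0.964 0.260
outer loop
vertex 3.659 -2.712 -0.743
vertex 4.819 -2.592 -1.442
vertex 2.533 -2.167 -2.517
endloop
endfacet
facet normal -0.518 0.251 -0.818
outer loop
vertex 3.694 -2.047 -3.216
vertex 3.601 -3.608 -3.637
vertex 2.533 -2.167 -2.517
endloop
endfacet
facet normal 0.057 0.964 0.260
outer loop
vertex 2.533 -2.167 -2.517
vertex 4.819 -2.592 -1.442
vertex 3.694 -2.047 -3.216
endloop
endfacet
facet normal 0.853 0.088 -0.514
outer loop
vertex 3.694 -2.047 -3.216
vertex 4.727 -4.153 -1.863
vertex 3.601 -3.608 -3.637
endloop
endfacet
facet normal 0.853 0.088 -0.514
outer loop
vertex 4.819 -2.592 -1.442
vertex 4.727 -4.153 -1.863
vertex 3.694 -2.047 -3.216
endloop
endfacet

endsolid


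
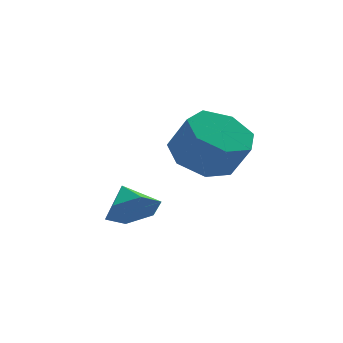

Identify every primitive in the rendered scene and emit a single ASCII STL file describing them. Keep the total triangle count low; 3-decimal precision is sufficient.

solid 
facet normal -0.274 0.449 -0.850
outer loop
vertex 2.831 3.735 -1.707
vertex 2.184 2.947 -1.914
vertex 1.991 3.824 -1.389
endloop
endfacet
facet normal 0.242 0.888 0.391
outer loop
vertex 2.831 3.735 -1.707
vertex 1.991 3.824 -1.389
vertex 3.183 3.16 -0.619
endloop
endfacet
facet normal 0.242 0.888 0.391
outer loop
vertex 3.183 3.16 -0.619
vertex 1.991 3.824 -1.389
vertex 2.344 3.249 -0.301
endloop
endfacet
facet normal 0.275 -0.449 0.850
outer loop
vertex 3.183 3.16 -0.619
vertex 2.344 3.249 -0.301
vertex 2.536 2.373 -0.826
endloop
endfacet
facet normal -0.276 0.448 -0.850
outer loop
vertex 1.991 3.824 -1.389
vertex 2.184 2.947 -1.914
vertex 1.297 3.253 -1.465
endloop
endfacet
facet normal -0.576 0.631 0.520
outer loop
vertex 1.991 3.824 -1.389
vertex 1.297 3.253 -1.465
vertex 2.344 3.249 -0.301
endloop
endfacet
facet normal -0.576 0.631 0.520
outer loop
vertex 2.344 3.249 -0.301
vertex 1.297 3.253 -1.465
vertex 1.649 2.678 -0.377
endloop
endfacet
facet normal 0.276 -0.449 0.850
outer loop
vertex 2.344 3.249 -0.301
vertex 1.649 2.678 -0.377
vertex 2.536 2.373 -0.826
endloop
endfacet
facet normal -0.275 0.450 -0.850
outer loop
vertex 1.297 3.253 -1.465
vertex 2.184 2.947 -1.914
vertex 1.27 2.452 -1.88
endloop
endfacet
facet normal -0.961 -0.101 0.258
outer loop
vertex 1.297 3.253 -1.465
vertex 1.27 2.452 -1.88
vertex 1.649 2.678 -0.377
endloop
endfacet
facet normal -0.961 -0.101 0.258
outer loop
vertex 1.649 2.678 -0.377
vertex 1.27 2.452 -1.88
vertex 1.622 1.877 -0.792
endloop
endfacet
facet normal 0.276 -0.450 0.850
outer loop
vertex 1.649 2.678 -0.377
vertex 1.622 1.877 -0.792
vertex 2.536 2.373 -0.826
endloop
endfacet
facet normal -0.275 0.449 -0.850
outer loop
vertex 1.27 2.452 -1.88
vertex 2.184 2.947 -1.914
vertex 1.932 2.024 -2.32
endloop
endfacet
facet normal -0.622 -0.757 -0.199
outer loop
vertex 1.27 2.452 -1.88
vertex 1.932 2.024 -2.32
vertex 1.622 1.877 -0.792
endloop
endfacet
facet normal -0.622 -0.757 -0.199
outer loop
vertex 1.622 1.877 -0.792
vertex 1.932 2.024 -2.32
vertex 2.284 1.449 -1.232
endloop
endfacet
facet normal 0.275 -0.449 0.850
outer loop
vertex 1.622 1.877 -0.792
vertex 2.284 1.449 -1.232
vertex 2.536 2.373 -0.826
endloop
endfacet
facet normal -0.276 0.449 -0.850
outer loop
vertex 1.932 2.024 -2.32
vertex 2.184 2.947 -1.914
vertex 2.783 2.291 -2.455
endloop
endfacet
facet normal 0.184 -0.843 -0.505
outer loop
vertex 1.932 2.024 -2.32
vertex 2.783 2.291 -2.455
vertex 2.284 1.449 -1.232
endloop
endfacet
facet normal 0.185 -0.843 -0.505
outer loop
vertex 2.284 1.449 -1.232
vertex 2.783 2.291 -2.455
vertex 3.135 1.717 -1.367
endloop
endfacet
facet normal 0.276 -0.449 0.850
outer loop
vertex 2.284 1.449 -1.232
vertex 3.135 1.717 -1.367
vertex 2.536 2.373 -0.826
endloop
endfacet
facet normal -0.276 0.449 -0.850
outer loop
vertex 2.783 2.291 -2.455
vertex 2.184 2.947 -1.914
vertex 3.183 3.053 -2.182
endloop
endfacet
facet normal 0.853 -0.294 -0.431
outer loop
vertex 2.783 2.291 -2.455
vertex 3.183 3.053 -2.182
vertex 3.135 1.717 -1.367
endloop
endfacet
facet normal 0.853 -0.294 -0.431
outer loop
vertex 3.135 1.717 -1.367
vertex 3.183 3.053 -2.182
vertex 3.535 2.478 -1.094
endloop
endfacet
facet normal 0.275 -0.450 0.850
outer loop
vertex 3.135 1.717 -1.367
vertex 3.535 2.478 -1.094
vertex 2.536 2.373 -0.826
endloop
endfacet
facet normal -0.276 0.450 -0.850
outer loop
vertex 3.183 3.053 -2.182
vertex 2.184 2.947 -1.914
vertex 2.831 3.735 -1.707
endloop
endfacet
facet normal 0.879 0.476 -0.033
outer loop
vertex 3.183 3.053 -2.182
vertex 2.831 3.735 -1.707
vertex 3.535 2.478 -1.094
endloop
endfacet
facet normal 0.879 0.476 -0.033
outer loop
vertex 3.535 2.478 -1.094
vertex 2.831 3.735 -1.707
vertex 3.183 3.16 -0.619
endloop
endfacet
facet normal 0.275 -0.450 0.850
outer loop
vertex 3.535 2.478 -1.094
vertex 3.183 3.16 -0.619
vertex 2.536 2.373 -0.826
endloop
endfacet
facet normal 0.008 -0.827 -0.562
outer loop
vertex 0.455 1.446 -2.815
vertex -0.266 1.636 -3.105
vertex 0.395 1.894 -3.475
endloop
endfacet
facet normal 0.828 0.496 0.262
outer loop
vertex 0.455 1.446 -2.815
vertex 0.395 1.894 -3.475
vertex -0.274 2.504 -2.515
endloop
endfacet
facet normal 0.008 -0.827 -0.562
outer loop
vertex 0.395 1.894 -3.475
vertex -0.266 1.636 -3.105
vertex -0.326 2.084 -3.765
endloop
endfacet
facet normal 0.357 0.881 -0.311
outer loop
vertex 0.395 1.894 -3.475
vertex -0.326 2.084 -3.765
vertex -0.274 2.504 -2.515
endloop
endfacet
facet normal 0.008 -0.827 -0.562
outer loop
vertex -0.326 2.084 -3.765
vertex -0.266 1.636 -3.105
vertex -0.987 1.826 -3.395
endloop
endfacet
facet normal -0.475 0.840 -0.262
outer loop
vertex -0.326 2.084 -3.765
vertex -0.987 1.826 -3.395
vertex -0.274 2.504 -2.515
endloop
endfacet
facet normal 0.008 -0.827 -0.562
outer loop
vertex -0.987 1.826 -3.395
vertex -0.266 1.636 -3.105
vertex -0.927 1.378 -2.735
endloop
endfacet
facet normal -0.836 0.415 0.358
outer loop
vertex -0.987 1.826 -3.395
vertex -0.927 1.378 -2.735
vertex -0.274 2.504 -2.515
endloop
endfacet
facet normal 0.008 -0.827 -0.562
outer loop
vertex -0.927 1.378 -2.735
vertex -0.266 1.636 -3.105
vertex -0.206 1.188 -2.445
endloop
endfacet
facet normal -0.366 0.031 0.930
outer loop
vertex -0.927 1.378 -2.735
vertex -0.206 1.188 -2.445
vertex -0.274 2.504 -2.515
endloop
endfacet
facet normal 0.008 -0.827 -0.562
outer loop
vertex -0.206 1.188 -2.445
vertex -0.266 1.636 -3.105
vertex 0.455 1.446 -2.815
endloop
endfacet
facet normal 0.466 0.071 0.882
outer loop
vertex -0.206 1.188 -2.445
vertex 0.455 1.446 -2.815
vertex -0.274 2.504 -2.515
endloop
endfacet

endsolid


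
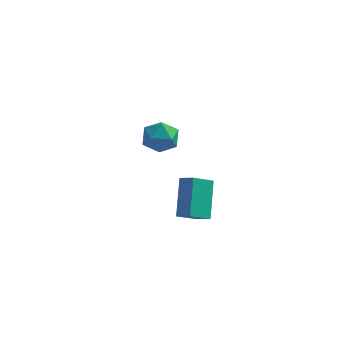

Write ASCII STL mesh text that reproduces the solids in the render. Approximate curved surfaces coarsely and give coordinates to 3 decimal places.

solid 
facet normal -0.814 0.364 -0.452
outer loop
vertex 2.546 -4.896 2.734
vertex 2.385 -3.37 4.254
vertex 3.346 -4.053 1.972
endloop
endfacet
facet normal 0.075 -0.707 -0.703
outer loop
vertex 4.055 -4.37 2.366
vertex 2.546 -4.896 2.734
vertex 3.346 -4.053 1.972
endloop
endfacet
facet normal -0.814 0.365 -0.452
outer loop
vertex 3.346 -4.053 1.972
vertex 2.385 -3.37 4.254
vertex 3.186 -2.527 3.492
endloop
endfacet
facet normal 0.576 0.606 -0.548
outer loop
vertex 3.186 -2.527 3.492
vertex 4.055 -4.37 2.366
vertex 3.346 -4.053 1.972
endloop
endfacet
facet normal -0.576 -0.607 0.548
outer loop
vertex 2.546 -4.896 2.734
vertex 3.094 -3.687 4.648
vertex 2.385 -3.37 4.254
endloop
endfacet
facet normal 0.075 -0.707 -0.703
outer loop
vertex 3.254 -5.213 3.128
vertex 2.546 -4.896 2.734
vertex 4.055 -4.37 2.366
endloop
endfacet
facet normal -0.576 -0.606 0.548
outer loop
vertex 3.254 -5.213 3.128
vertex 3.094 -3.687 4.648
vertex 2.546 -4.896 2.734
endloop
endfacet
facet normal -0.075 0.707 0.703
outer loop
vertex 2.385 -3.37 4.254
vertex 3.094 -3.687 4.648
vertex 3.186 -2.527 3.492
endloop
endfacet
facet normal 0.576 0.606 -0.548
outer loop
vertex 3.894 -2.844 3.886
vertex 4.055 -4.37 2.366
vertex 3.186 -2.527 3.492
endloop
endfacet
facet normal -0.075 0.707 0.703
outer loop
vertex 3.186 -2.527 3.492
vertex 3.094 -3.687 4.648
vertex 3.894 -2.844 3.886
endloop
endfacet
facet normal 0.814 -0.365 0.452
outer loop
vertex 3.894 -2.844 3.886
vertex 3.254 -5.213 3.128
vertex 4.055 -4.37 2.366
endloop
endfacet
facet normal 0.814 -0.365 0.452
outer loop
vertex 3.094 -3.687 4.648
vertex 3.254 -5.213 3.128
vertex 3.894 -2.844 3.886
endloop
endfacet
facet normal -0.217 0.962 -0.165
outer loop
vertex 0.613 2.777 2.363
vertex -0.412 2.562 2.459
vertex 0.15 2.834 3.305
endloop
endfacet
facet normal 0.419 0.895 0.152
outer loop
vertex 0.613 2.777 2.363
vertex 0.15 2.834 3.305
vertex 1.105 2.403 3.214
endloop
endfacet
facet normal 0.831 0.489 -0.266
outer loop
vertex 0.613 2.777 2.363
vertex 1.105 2.403 3.214
vertex 1.133 1.865 2.311
endloop
endfacet
facet normal 0.450 0.305 -0.839
outer loop
vertex 0.613 2.777 2.363
vertex 1.133 1.865 2.311
vertex 0.196 1.963 1.844
endloop
endfacet
facet normal -0.198 0.597 -0.777
outer loop
vertex 0.613 2.777 2.363
vertex 0.196 1.963 1.844
vertex -0.412 2.562 2.459
endloop
endfacet
facet normal 0.322 0.552 0.769
outer loop
vertex 1.105 2.403 3.214
vertex 0.15 2.834 3.305
vertex 0.384 1.957 3.836
endloop
endfacet
facet normal -0.707 0.659 0.258
outer loop
vertex 0.15 2.834 3.305
vertex -0.412 2.562 2.459
vertex -0.553 2.055 3.369
endloop
endfacet
facet normal -0.676 0.068 -0.734
outer loop
vertex -0.412 2.562 2.459
vertex 0.196 1.963 1.844
vertex -0.525 1.517 2.466
endloop
endfacet
facet normal 0.373 -0.406 -0.834
outer loop
vertex 0.196 1.963 1.844
vertex 1.133 1.865 2.311
vertex 0.43 1.086 2.375
endloop
endfacet
facet normal 0.990 -0.106 0.094
outer loop
vertex 1.133 1.865 2.311
vertex 1.105 2.403 3.214
vertex 0.992 1.358 3.221
endloop
endfacet
facet normal -0.450 -0.305 0.839
outer loop
vertex -0.033 1.143 3.317
vertex 0.384 1.957 3.836
vertex -0.553 2.055 3.369
endloop
endfacet
facet normal -0.831 -0.489 0.266
outer loop
vertex -0.033 1.143 3.317
vertex -0.553 2.055 3.369
vertex -0.525 1.517 2.466
endloop
endfacet
facet normal -0.419 -0.895 -0.152
outer loop
vertex -0.033 1.143 3.317
vertex -0.525 1.517 2.466
vertex 0.43 1.086 2.375
endloop
endfacet
facet normal 0.217 -0.962 0.165
outer loop
vertex -0.033 1.143 3.317
vertex 0.43 1.086 2.375
vertex 0.992 1.358 3.221
endloop
endfacet
facet normal 0.198 -0.597 0.777
outer loop
vertex -0.033 1.143 3.317
vertex 0.992 1.358 3.221
vertex 0.384 1.957 3.836
endloop
endfacet
facet normal -0.373 0.406 0.834
outer loop
vertex -0.553 2.055 3.369
vertex 0.384 1.957 3.836
vertex 0.15 2.834 3.305
endloop
endfacet
facet normal -0.990 0.106 -0.094
outer loop
vertex -0.525 1.517 2.466
vertex -0.553 2.055 3.369
vertex -0.412 2.562 2.459
endloop
endfacet
facet normal -0.322 -0.552 -0.769
outer loop
vertex 0.43 1.086 2.375
vertex -0.525 1.517 2.466
vertex 0.196 1.963 1.844
endloop
endfacet
facet normal 0.707 -0.659 -0.258
outer loop
vertex 0.992 1.358 3.221
vertex 0.43 1.086 2.375
vertex 1.133 1.865 2.311
endloop
endfacet
facet normal 0.676 -0.068 0.734
outer loop
vertex 0.384 1.957 3.836
vertex 0.992 1.358 3.221
vertex 1.105 2.403 3.214
endloop
endfacet

endsolid


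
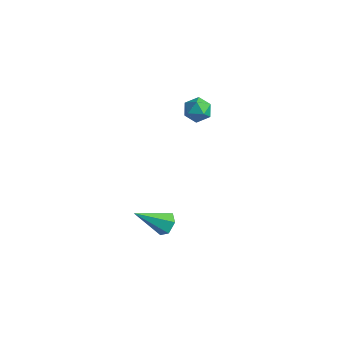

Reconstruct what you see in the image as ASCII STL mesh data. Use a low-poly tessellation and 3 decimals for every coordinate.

solid 
facet normal 0.554 0.571 -0.606
outer loop
vertex -0.609 0.159 -2.7
vertex -1.077 0.611 -2.702
vertex -0.607 0.631 -2.253
endloop
endfacet
facet normal 0.640 -0.530 0.556
outer loop
vertex -0.609 0.159 -2.7
vertex -0.607 0.631 -2.253
vertex -2.123 -0.471 -1.558
endloop
endfacet
facet normal 0.554 0.572 -0.605
outer loop
vertex -0.607 0.631 -2.253
vertex -1.077 0.611 -2.702
vertex -1.075 1.082 -2.255
endloop
endfacet
facet normal 0.243 0.256 0.936
outer loop
vertex -0.607 0.631 -2.253
vertex -1.075 1.082 -2.255
vertex -2.123 -0.471 -1.558
endloop
endfacet
facet normal 0.554 0.572 -0.605
outer loop
vertex -1.075 1.082 -2.255
vertex -1.077 0.611 -2.702
vertex -1.545 1.062 -2.704
endloop
endfacet
facet normal -0.554 0.622 0.553
outer loop
vertex -1.075 1.082 -2.255
vertex -1.545 1.062 -2.704
vertex -2.123 -0.471 -1.558
endloop
endfacet
facet normal 0.554 0.572 -0.605
outer loop
vertex -1.545 1.062 -2.704
vertex -1.077 0.611 -2.702
vertex -1.546 0.59 -3.151
endloop
endfacet
facet normal -0.956 0.202 -0.212
outer loop
vertex -1.545 1.062 -2.704
vertex -1.546 0.59 -3.151
vertex -2.123 -0.471 -1.558
endloop
endfacet
facet normal 0.554 0.572 -0.605
outer loop
vertex -1.546 0.59 -3.151
vertex -1.077 0.611 -2.702
vertex -1.078 0.139 -3.149
endloop
endfacet
facet normal -0.559 -0.582 -0.590
outer loop
vertex -1.546 0.59 -3.151
vertex -1.078 0.139 -3.149
vertex -2.123 -0.471 -1.558
endloop
endfacet
facet normal 0.555 0.572 -0.605
outer loop
vertex -1.078 0.139 -3.149
vertex -1.077 0.611 -2.702
vertex -0.609 0.159 -2.7
endloop
endfacet
facet normal 0.239 -0.949 -0.207
outer loop
vertex -1.078 0.139 -3.149
vertex -0.609 0.159 -2.7
vertex -2.123 -0.471 -1.558
endloop
endfacet
facet normal 0.092 0.485 0.870
outer loop
vertex -1.604 3.747 4.21
vertex -1.29 3.162 4.503
vertex -0.883 3.667 4.178
endloop
endfacet
facet normal 0.119 0.939 0.322
outer loop
vertex -1.604 3.747 4.21
vertex -0.883 3.667 4.178
vertex -1.248 3.911 3.6
endloop
endfacet
facet normal -0.487 0.872 -0.050
outer loop
vertex -1.604 3.747 4.21
vertex -1.248 3.911 3.6
vertex -1.88 3.556 3.567
endloop
endfacet
facet normal -0.887 0.375 0.270
outer loop
vertex -1.604 3.747 4.21
vertex -1.88 3.556 3.567
vertex -1.906 3.093 4.125
endloop
endfacet
facet normal -0.529 0.135 0.838
outer loop
vertex -1.604 3.747 4.21
vertex -1.906 3.093 4.125
vertex -1.29 3.162 4.503
endloop
endfacet
facet normal 0.659 0.745 -0.102
outer loop
vertex -1.248 3.911 3.6
vertex -0.883 3.667 4.178
vertex -0.714 3.427 3.515
endloop
endfacet
facet normal 0.618 0.008 0.786
outer loop
vertex -0.883 3.667 4.178
vertex -1.29 3.162 4.503
vertex -0.74 2.964 4.073
endloop
endfacet
facet normal -0.388 -0.557 0.734
outer loop
vertex -1.29 3.162 4.503
vertex -1.906 3.093 4.125
vertex -1.372 2.609 4.04
endloop
endfacet
facet normal -0.968 -0.169 -0.185
outer loop
vertex -1.906 3.093 4.125
vertex -1.88 3.556 3.567
vertex -1.737 2.853 3.462
endloop
endfacet
facet normal -0.320 0.636 -0.702
outer loop
vertex -1.88 3.556 3.567
vertex -1.248 3.911 3.6
vertex -1.33 3.358 3.137
endloop
endfacet
facet normal 0.887 -0.375 -0.270
outer loop
vertex -1.016 2.773 3.43
vertex -0.714 3.427 3.515
vertex -0.74 2.964 4.073
endloop
endfacet
facet normal 0.487 -0.872 0.050
outer loop
vertex -1.016 2.773 3.43
vertex -0.74 2.964 4.073
vertex -1.372 2.609 4.04
endloop
endfacet
facet normal -0.119 -0.939 -0.322
outer loop
vertex -1.016 2.773 3.43
vertex -1.372 2.609 4.04
vertex -1.737 2.853 3.462
endloop
endfacet
facet normal -0.092 -0.485 -0.870
outer loop
vertex -1.016 2.773 3.43
vertex -1.737 2.853 3.462
vertex -1.33 3.358 3.137
endloop
endfacet
facet normal 0.529 -0.135 -0.838
outer loop
vertex -1.016 2.773 3.43
vertex -1.33 3.358 3.137
vertex -0.714 3.427 3.515
endloop
endfacet
facet normal 0.968 0.169 0.185
outer loop
vertex -0.74 2.964 4.073
vertex -0.714 3.427 3.515
vertex -0.883 3.667 4.178
endloop
endfacet
facet normal 0.320 -0.636 0.702
outer loop
vertex -1.372 2.609 4.04
vertex -0.74 2.964 4.073
vertex -1.29 3.162 4.503
endloop
endfacet
facet normal -0.659 -0.745 0.102
outer loop
vertex -1.737 2.853 3.462
vertex -1.372 2.609 4.04
vertex -1.906 3.093 4.125
endloop
endfacet
facet normal -0.618 -0.008 -0.786
outer loop
vertex -1.33 3.358 3.137
vertex -1.737 2.853 3.462
vertex -1.88 3.556 3.567
endloop
endfacet
facet normal 0.388 0.557 -0.734
outer loop
vertex -0.714 3.427 3.515
vertex -1.33 3.358 3.137
vertex -1.248 3.911 3.6
endloop
endfacet

endsolid


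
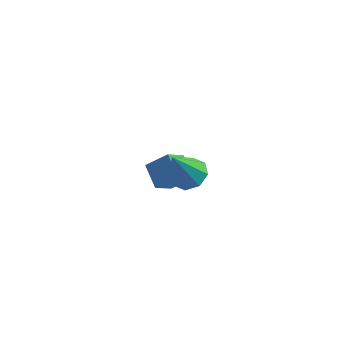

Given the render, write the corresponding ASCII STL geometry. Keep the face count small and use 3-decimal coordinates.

solid 
facet normal 0.325 0.294 -0.899
outer loop
vertex -1.693 -1.693 2.215
vertex -2.298 -1.6 2.027
vertex -1.85 -1.238 2.307
endloop
endfacet
facet normal 0.698 0.098 0.709
outer loop
vertex -1.693 -1.693 2.215
vertex -1.85 -1.238 2.307
vertex -2.762 -2.02 3.313
endloop
endfacet
facet normal 0.325 0.294 -0.899
outer loop
vertex -1.85 -1.238 2.307
vertex -2.298 -1.6 2.027
vertex -2.269 -0.995 2.235
endloop
endfacet
facet normal 0.248 0.643 0.725
outer loop
vertex -1.85 -1.238 2.307
vertex -2.269 -0.995 2.235
vertex -2.762 -2.02 3.313
endloop
endfacet
facet normal 0.325 0.293 -0.899
outer loop
vertex -2.269 -0.995 2.235
vertex -2.298 -1.6 2.027
vertex -2.705 -1.106 2.041
endloop
endfacet
facet normal -0.420 0.746 0.517
outer loop
vertex -2.269 -0.995 2.235
vertex -2.705 -1.106 2.041
vertex -2.762 -2.02 3.313
endloop
endfacet
facet normal 0.325 0.293 -0.899
outer loop
vertex -2.705 -1.106 2.041
vertex -2.298 -1.6 2.027
vertex -2.902 -1.507 1.839
endloop
endfacet
facet normal -0.915 0.345 0.207
outer loop
vertex -2.705 -1.106 2.041
vertex -2.902 -1.507 1.839
vertex -2.762 -2.02 3.313
endloop
endfacet
facet normal 0.325 0.294 -0.899
outer loop
vertex -2.902 -1.507 1.839
vertex -2.298 -1.6 2.027
vertex -2.746 -1.961 1.747
endloop
endfacet
facet normal -0.947 -0.321 -0.022
outer loop
vertex -2.902 -1.507 1.839
vertex -2.746 -1.961 1.747
vertex -2.762 -2.02 3.313
endloop
endfacet
facet normal 0.324 0.295 -0.899
outer loop
vertex -2.746 -1.961 1.747
vertex -2.298 -1.6 2.027
vertex -2.326 -2.204 1.819
endloop
endfacet
facet normal -0.496 -0.868 -0.038
outer loop
vertex -2.746 -1.961 1.747
vertex -2.326 -2.204 1.819
vertex -2.762 -2.02 3.313
endloop
endfacet
facet normal 0.325 0.294 -0.899
outer loop
vertex -2.326 -2.204 1.819
vertex -2.298 -1.6 2.027
vertex -1.89 -2.093 2.013
endloop
endfacet
facet normal 0.172 -0.970 0.170
outer loop
vertex -2.326 -2.204 1.819
vertex -1.89 -2.093 2.013
vertex -2.762 -2.02 3.313
endloop
endfacet
facet normal 0.325 0.294 -0.899
outer loop
vertex -1.89 -2.093 2.013
vertex -2.298 -1.6 2.027
vertex -1.693 -1.693 2.215
endloop
endfacet
facet normal 0.667 -0.571 0.479
outer loop
vertex -1.89 -2.093 2.013
vertex -1.693 -1.693 2.215
vertex -2.762 -2.02 3.313
endloop
endfacet
facet normal -0.431 -0.619 0.657
outer loop
vertex -3.459 1.414 -0.407
vertex -4.194 1.284 -1.011
vertex -3.0 0.671 -0.806
endloop
endfacet
facet normal 0.766 0.135 0.629
outer loop
vertex -2.566 1.296 -1.469
vertex -3.459 1.414 -0.407
vertex -3.0 0.671 -0.806
endloop
endfacet
facet normal -0.430 -0.618 0.658
outer loop
vertex -3.0 0.671 -0.806
vertex -4.194 1.284 -1.011
vertex -3.735 0.541 -1.409
endloop
endfacet
facet normal 0.478 -0.773 -0.416
outer loop
vertex -3.735 0.541 -1.409
vertex -2.566 1.296 -1.469
vertex -3.0 0.671 -0.806
endloop
endfacet
facet normal -0.479 0.773 0.416
outer loop
vertex -3.459 1.414 -0.407
vertex -3.76 1.909 -1.674
vertex -4.194 1.284 -1.011
endloop
endfacet
facet normal 0.766 0.136 0.629
outer loop
vertex -3.025 2.039 -1.071
vertex -3.459 1.414 -0.407
vertex -2.566 1.296 -1.469
endloop
endfacet
facet normal -0.478 0.774 0.416
outer loop
vertex -3.025 2.039 -1.071
vertex -3.76 1.909 -1.674
vertex -3.459 1.414 -0.407
endloop
endfacet
facet normal -0.765 -0.136 -0.629
outer loop
vertex -4.194 1.284 -1.011
vertex -3.76 1.909 -1.674
vertex -3.735 0.541 -1.409
endloop
endfacet
facet normal 0.478 -0.774 -0.416
outer loop
vertex -3.301 1.166 -2.073
vertex -2.566 1.296 -1.469
vertex -3.735 0.541 -1.409
endloop
endfacet
facet normal -0.766 -0.136 -0.628
outer loop
vertex -3.735 0.541 -1.409
vertex -3.76 1.909 -1.674
vertex -3.301 1.166 -2.073
endloop
endfacet
facet normal 0.431 0.618 -0.657
outer loop
vertex -3.301 1.166 -2.073
vertex -3.025 2.039 -1.071
vertex -2.566 1.296 -1.469
endloop
endfacet
facet normal 0.430 0.619 -0.657
outer loop
vertex -3.76 1.909 -1.674
vertex -3.025 2.039 -1.071
vertex -3.301 1.166 -2.073
endloop
endfacet

endsolid


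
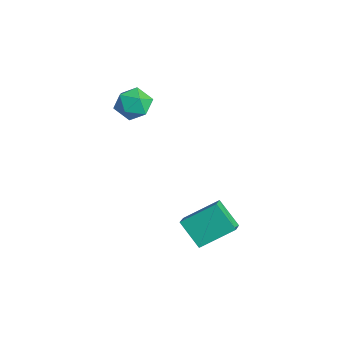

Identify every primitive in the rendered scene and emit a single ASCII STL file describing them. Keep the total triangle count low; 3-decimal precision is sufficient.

solid 
facet normal -0.167 0.957 -0.236
outer loop
vertex -3.857 2.844 3.168
vertex -4.581 2.868 3.777
vertex -3.709 3.092 4.069
endloop
endfacet
facet normal 0.525 0.794 -0.305
outer loop
vertex -3.857 2.844 3.168
vertex -3.709 3.092 4.069
vertex -3.098 2.519 3.629
endloop
endfacet
facet normal 0.580 0.258 -0.773
outer loop
vertex -3.857 2.844 3.168
vertex -3.098 2.519 3.629
vertex -3.592 1.941 3.065
endloop
endfacet
facet normal -0.078 0.090 -0.993
outer loop
vertex -3.857 2.844 3.168
vertex -3.592 1.941 3.065
vertex -4.509 2.157 3.157
endloop
endfacet
facet normal -0.539 0.522 -0.661
outer loop
vertex -3.857 2.844 3.168
vertex -4.509 2.157 3.157
vertex -4.581 2.868 3.777
endloop
endfacet
facet normal 0.761 0.561 0.326
outer loop
vertex -3.098 2.519 3.629
vertex -3.709 3.092 4.069
vertex -3.351 2.343 4.523
endloop
endfacet
facet normal -0.358 0.824 0.438
outer loop
vertex -3.709 3.092 4.069
vertex -4.581 2.868 3.777
vertex -4.268 2.559 4.615
endloop
endfacet
facet normal -0.961 0.119 -0.249
outer loop
vertex -4.581 2.868 3.777
vertex -4.509 2.157 3.157
vertex -4.762 1.981 4.051
endloop
endfacet
facet normal -0.215 -0.579 -0.786
outer loop
vertex -4.509 2.157 3.157
vertex -3.592 1.941 3.065
vertex -4.151 1.408 3.611
endloop
endfacet
facet normal 0.849 -0.306 -0.430
outer loop
vertex -3.592 1.941 3.065
vertex -3.098 2.519 3.629
vertex -3.279 1.632 3.903
endloop
endfacet
facet normal 0.078 -0.090 0.993
outer loop
vertex -4.003 1.656 4.512
vertex -3.351 2.343 4.523
vertex -4.268 2.559 4.615
endloop
endfacet
facet normal -0.580 -0.258 0.773
outer loop
vertex -4.003 1.656 4.512
vertex -4.268 2.559 4.615
vertex -4.762 1.981 4.051
endloop
endfacet
facet normal -0.525 -0.794 0.305
outer loop
vertex -4.003 1.656 4.512
vertex -4.762 1.981 4.051
vertex -4.151 1.408 3.611
endloop
endfacet
facet normal 0.167 -0.957 0.236
outer loop
vertex -4.003 1.656 4.512
vertex -4.151 1.408 3.611
vertex -3.279 1.632 3.903
endloop
endfacet
facet normal 0.539 -0.522 0.661
outer loop
vertex -4.003 1.656 4.512
vertex -3.279 1.632 3.903
vertex -3.351 2.343 4.523
endloop
endfacet
facet normal 0.215 0.579 0.786
outer loop
vertex -4.268 2.559 4.615
vertex -3.351 2.343 4.523
vertex -3.709 3.092 4.069
endloop
endfacet
facet normal -0.849 0.306 0.430
outer loop
vertex -4.762 1.981 4.051
vertex -4.268 2.559 4.615
vertex -4.581 2.868 3.777
endloop
endfacet
facet normal -0.761 -0.561 -0.326
outer loop
vertex -4.151 1.408 3.611
vertex -4.762 1.981 4.051
vertex -4.509 2.157 3.157
endloop
endfacet
facet normal 0.358 -0.824 -0.438
outer loop
vertex -3.279 1.632 3.903
vertex -4.151 1.408 3.611
vertex -3.592 1.941 3.065
endloop
endfacet
facet normal 0.961 -0.119 0.249
outer loop
vertex -3.351 2.343 4.523
vertex -3.279 1.632 3.903
vertex -3.098 2.519 3.629
endloop
endfacet
facet normal -0.764 0.457 -0.456
outer loop
vertex 0.703 4.444 0.16
vertex 1.66 4.951 -0.935
vertex 0.381 2.915 -0.831
endloop
endfacet
facet normal -0.622 -0.329 0.710
outer loop
vertex 1.16 2.449 -0.365
vertex 0.703 4.444 0.16
vertex 0.381 2.915 -0.831
endloop
endfacet
facet normal -0.764 0.456 -0.457
outer loop
vertex 0.381 2.915 -0.831
vertex 1.66 4.951 -0.935
vertex 1.338 3.422 -1.925
endloop
endfacet
facet normal -0.174 -0.826 -0.535
outer loop
vertex 1.338 3.422 -1.925
vertex 1.16 2.449 -0.365
vertex 0.381 2.915 -0.831
endloop
endfacet
facet normal 0.174 0.827 0.535
outer loop
vertex 0.703 4.444 0.16
vertex 2.439 4.485 -0.469
vertex 1.66 4.951 -0.935
endloop
endfacet
facet normal -0.621 -0.329 0.711
outer loop
vertex 1.482 3.978 0.625
vertex 0.703 4.444 0.16
vertex 1.16 2.449 -0.365
endloop
endfacet
facet normal 0.175 0.826 0.536
outer loop
vertex 1.482 3.978 0.625
vertex 2.439 4.485 -0.469
vertex 0.703 4.444 0.16
endloop
endfacet
facet normal 0.622 0.329 -0.711
outer loop
vertex 1.66 4.951 -0.935
vertex 2.439 4.485 -0.469
vertex 1.338 3.422 -1.925
endloop
endfacet
facet normal -0.175 -0.826 -0.535
outer loop
vertex 2.117 2.956 -1.46
vertex 1.16 2.449 -0.365
vertex 1.338 3.422 -1.925
endloop
endfacet
facet normal 0.621 0.330 -0.711
outer loop
vertex 1.338 3.422 -1.925
vertex 2.439 4.485 -0.469
vertex 2.117 2.956 -1.46
endloop
endfacet
facet normal 0.764 -0.456 0.456
outer loop
vertex 2.117 2.956 -1.46
vertex 1.482 3.978 0.625
vertex 1.16 2.449 -0.365
endloop
endfacet
facet normal 0.764 -0.457 0.456
outer loop
vertex 2.439 4.485 -0.469
vertex 1.482 3.978 0.625
vertex 2.117 2.956 -1.46
endloop
endfacet

endsolid


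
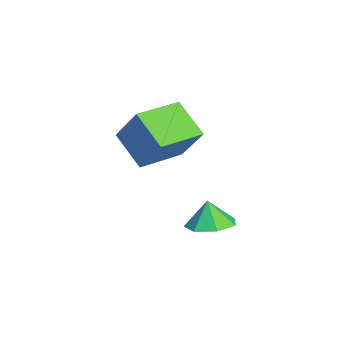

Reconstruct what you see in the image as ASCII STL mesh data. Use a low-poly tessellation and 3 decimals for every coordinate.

solid 
facet normal 0.219 0.106 -0.970
outer loop
vertex 3.899 3.878 -0.96
vertex 2.857 3.686 -1.216
vertex 3.34 4.64 -1.003
endloop
endfacet
facet normal 0.475 0.393 0.787
outer loop
vertex 3.899 3.878 -0.96
vertex 3.34 4.64 -1.003
vertex 2.583 3.554 -0.004
endloop
endfacet
facet normal 0.218 0.106 -0.970
outer loop
vertex 3.34 4.64 -1.003
vertex 2.857 3.686 -1.216
vertex 2.417 4.684 -1.206
endloop
endfacet
facet normal -0.117 0.715 0.689
outer loop
vertex 3.34 4.64 -1.003
vertex 2.417 4.684 -1.206
vertex 2.583 3.554 -0.004
endloop
endfacet
facet normal 0.219 0.106 -0.970
outer loop
vertex 2.417 4.684 -1.206
vertex 2.857 3.686 -1.216
vertex 1.825 3.976 -1.417
endloop
endfacet
facet normal -0.724 0.450 0.523
outer loop
vertex 2.417 4.684 -1.206
vertex 1.825 3.976 -1.417
vertex 2.583 3.554 -0.004
endloop
endfacet
facet normal 0.219 0.107 -0.970
outer loop
vertex 1.825 3.976 -1.417
vertex 2.857 3.686 -1.216
vertex 2.01 3.051 -1.477
endloop
endfacet
facet normal -0.887 -0.204 0.415
outer loop
vertex 1.825 3.976 -1.417
vertex 2.01 3.051 -1.477
vertex 2.583 3.554 -0.004
endloop
endfacet
facet normal 0.219 0.106 -0.970
outer loop
vertex 2.01 3.051 -1.477
vertex 2.857 3.686 -1.216
vertex 2.833 2.604 -1.34
endloop
endfacet
facet normal -0.483 -0.754 0.445
outer loop
vertex 2.01 3.051 -1.477
vertex 2.833 2.604 -1.34
vertex 2.583 3.554 -0.004
endloop
endfacet
facet normal 0.219 0.106 -0.970
outer loop
vertex 2.833 2.604 -1.34
vertex 2.857 3.686 -1.216
vertex 3.673 2.972 -1.11
endloop
endfacet
facet normal 0.182 -0.785 0.592
outer loop
vertex 2.833 2.604 -1.34
vertex 3.673 2.972 -1.11
vertex 2.583 3.554 -0.004
endloop
endfacet
facet normal 0.219 0.106 -0.970
outer loop
vertex 3.673 2.972 -1.11
vertex 2.857 3.686 -1.216
vertex 3.899 3.878 -0.96
endloop
endfacet
facet normal 0.608 -0.275 0.744
outer loop
vertex 3.673 2.972 -1.11
vertex 3.899 3.878 -0.96
vertex 2.583 3.554 -0.004
endloop
endfacet
facet normal -0.607 0.794 -0.019
outer loop
vertex 1.58 2.452 5.144
vertex 2.82 3.373 3.987
vertex 0.58 1.647 3.432
endloop
endfacet
facet normal -0.643 -0.477 0.600
outer loop
vertex 1.88 -0.053 3.473
vertex 1.58 2.452 5.144
vertex 0.58 1.647 3.432
endloop
endfacet
facet normal -0.607 0.794 -0.019
outer loop
vertex 0.58 1.647 3.432
vertex 2.82 3.373 3.987
vertex 1.821 2.568 2.275
endloop
endfacet
facet normal -0.467 -0.376 -0.800
outer loop
vertex 1.821 2.568 2.275
vertex 1.88 -0.053 3.473
vertex 0.58 1.647 3.432
endloop
endfacet
facet normal 0.467 0.376 0.800
outer loop
vertex 1.58 2.452 5.144
vertex 4.12 1.673 4.028
vertex 2.82 3.373 3.987
endloop
endfacet
facet normal -0.643 -0.477 0.599
outer loop
vertex 2.879 0.752 5.185
vertex 1.58 2.452 5.144
vertex 1.88 -0.053 3.473
endloop
endfacet
facet normal 0.467 0.376 0.800
outer loop
vertex 2.879 0.752 5.185
vertex 4.12 1.673 4.028
vertex 1.58 2.452 5.144
endloop
endfacet
facet normal 0.643 0.477 -0.599
outer loop
vertex 2.82 3.373 3.987
vertex 4.12 1.673 4.028
vertex 1.821 2.568 2.275
endloop
endfacet
facet normal -0.467 -0.376 -0.800
outer loop
vertex 3.12 0.868 2.316
vertex 1.88 -0.053 3.473
vertex 1.821 2.568 2.275
endloop
endfacet
facet normal 0.643 0.477 -0.600
outer loop
vertex 1.821 2.568 2.275
vertex 4.12 1.673 4.028
vertex 3.12 0.868 2.316
endloop
endfacet
facet normal 0.607 -0.794 0.019
outer loop
vertex 3.12 0.868 2.316
vertex 2.879 0.752 5.185
vertex 1.88 -0.053 3.473
endloop
endfacet
facet normal 0.607 -0.794 0.019
outer loop
vertex 4.12 1.673 4.028
vertex 2.879 0.752 5.185
vertex 3.12 0.868 2.316
endloop
endfacet

endsolid


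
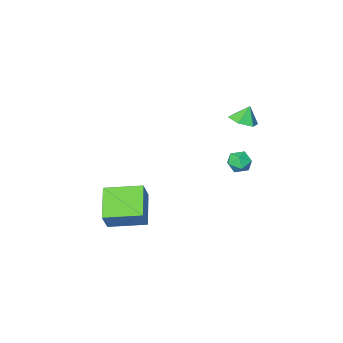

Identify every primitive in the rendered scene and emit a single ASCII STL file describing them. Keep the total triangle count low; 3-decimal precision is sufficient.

solid 
facet normal 0.390 -0.026 -0.920
outer loop
vertex -2.41 -1.782 3.237
vertex -3.055 -2.254 2.977
vertex -3.103 -1.416 2.933
endloop
endfacet
facet normal 0.115 0.754 0.646
outer loop
vertex -2.41 -1.782 3.237
vertex -3.103 -1.416 2.933
vertex -3.465 -2.226 3.943
endloop
endfacet
facet normal 0.392 -0.026 -0.920
outer loop
vertex -3.103 -1.416 2.933
vertex -3.055 -2.254 2.977
vertex -3.747 -1.888 2.672
endloop
endfacet
facet normal -0.641 0.694 0.327
outer loop
vertex -3.103 -1.416 2.933
vertex -3.747 -1.888 2.672
vertex -3.465 -2.226 3.943
endloop
endfacet
facet normal 0.391 -0.027 -0.920
outer loop
vertex -3.747 -1.888 2.672
vertex -3.055 -2.254 2.977
vertex -3.699 -2.726 2.717
endloop
endfacet
facet normal -0.978 -0.045 0.205
outer loop
vertex -3.747 -1.888 2.672
vertex -3.699 -2.726 2.717
vertex -3.465 -2.226 3.943
endloop
endfacet
facet normal 0.391 -0.026 -0.920
outer loop
vertex -3.699 -2.726 2.717
vertex -3.055 -2.254 2.977
vertex -3.007 -3.091 3.021
endloop
endfacet
facet normal -0.559 -0.725 0.402
outer loop
vertex -3.699 -2.726 2.717
vertex -3.007 -3.091 3.021
vertex -3.465 -2.226 3.943
endloop
endfacet
facet normal 0.392 -0.026 -0.920
outer loop
vertex -3.007 -3.091 3.021
vertex -3.055 -2.254 2.977
vertex -2.363 -2.62 3.282
endloop
endfacet
facet normal 0.194 -0.665 0.721
outer loop
vertex -3.007 -3.091 3.021
vertex -2.363 -2.62 3.282
vertex -3.465 -2.226 3.943
endloop
endfacet
facet normal 0.391 -0.027 -0.920
outer loop
vertex -2.363 -2.62 3.282
vertex -3.055 -2.254 2.977
vertex -2.41 -1.782 3.237
endloop
endfacet
facet normal 0.533 0.075 0.843
outer loop
vertex -2.363 -2.62 3.282
vertex -2.41 -1.782 3.237
vertex -3.465 -2.226 3.943
endloop
endfacet
facet normal -0.473 -0.726 0.498
outer loop
vertex 3.954 -4.801 -1.122
vertex 2.293 -3.505 -0.811
vertex 3.377 -5.252 -2.327
endloop
endfacet
facet normal 0.780 -0.609 -0.146
outer loop
vertex 4.367 -3.735 -3.369
vertex 3.954 -4.801 -1.122
vertex 3.377 -5.252 -2.327
endloop
endfacet
facet normal -0.473 -0.726 0.498
outer loop
vertex 3.377 -5.252 -2.327
vertex 2.293 -3.505 -0.811
vertex 1.716 -3.956 -2.016
endloop
endfacet
facet normal -0.409 -0.320 -0.854
outer loop
vertex 1.716 -3.956 -2.016
vertex 4.367 -3.735 -3.369
vertex 3.377 -5.252 -2.327
endloop
endfacet
facet normal 0.409 0.320 0.854
outer loop
vertex 3.954 -4.801 -1.122
vertex 3.283 -1.988 -1.853
vertex 2.293 -3.505 -0.811
endloop
endfacet
facet normal 0.780 -0.609 -0.146
outer loop
vertex 4.944 -3.284 -2.164
vertex 3.954 -4.801 -1.122
vertex 4.367 -3.735 -3.369
endloop
endfacet
facet normal 0.409 0.320 0.854
outer loop
vertex 4.944 -3.284 -2.164
vertex 3.283 -1.988 -1.853
vertex 3.954 -4.801 -1.122
endloop
endfacet
facet normal -0.780 0.609 0.146
outer loop
vertex 2.293 -3.505 -0.811
vertex 3.283 -1.988 -1.853
vertex 1.716 -3.956 -2.016
endloop
endfacet
facet normal -0.409 -0.320 -0.854
outer loop
vertex 2.706 -2.439 -3.058
vertex 4.367 -3.735 -3.369
vertex 1.716 -3.956 -2.016
endloop
endfacet
facet normal -0.780 0.609 0.146
outer loop
vertex 1.716 -3.956 -2.016
vertex 3.283 -1.988 -1.853
vertex 2.706 -2.439 -3.058
endloop
endfacet
facet normal 0.473 0.726 -0.498
outer loop
vertex 2.706 -2.439 -3.058
vertex 4.944 -3.284 -2.164
vertex 4.367 -3.735 -3.369
endloop
endfacet
facet normal 0.473 0.726 -0.498
outer loop
vertex 3.283 -1.988 -1.853
vertex 4.944 -3.284 -2.164
vertex 2.706 -2.439 -3.058
endloop
endfacet
facet normal -0.870 0.238 0.432
outer loop
vertex -3.003 -1.453 0.427
vertex -2.687 -1.537 1.109
vertex -2.673 -0.862 0.766
endloop
endfacet
facet normal -0.802 0.562 -0.199
outer loop
vertex -3.003 -1.453 0.427
vertex -2.673 -0.862 0.766
vertex -2.571 -0.979 0.025
endloop
endfacet
facet normal -0.714 0.060 -0.697
outer loop
vertex -3.003 -1.453 0.427
vertex -2.571 -0.979 0.025
vertex -2.521 -1.725 -0.09
endloop
endfacet
facet normal -0.727 -0.576 -0.375
outer loop
vertex -3.003 -1.453 0.427
vertex -2.521 -1.725 -0.09
vertex -2.593 -2.07 0.58
endloop
endfacet
facet normal -0.823 -0.467 0.324
outer loop
vertex -3.003 -1.453 0.427
vertex -2.593 -2.07 0.58
vertex -2.687 -1.537 1.109
endloop
endfacet
facet normal -0.209 0.961 -0.181
outer loop
vertex -2.571 -0.979 0.025
vertex -2.673 -0.862 0.766
vertex -1.987 -0.77 0.46
endloop
endfacet
facet normal -0.320 0.434 0.842
outer loop
vertex -2.673 -0.862 0.766
vertex -2.687 -1.537 1.109
vertex -2.059 -1.115 1.13
endloop
endfacet
facet normal -0.244 -0.704 0.666
outer loop
vertex -2.687 -1.537 1.109
vertex -2.593 -2.07 0.58
vertex -2.009 -1.861 1.015
endloop
endfacet
facet normal -0.089 -0.882 -0.464
outer loop
vertex -2.593 -2.07 0.58
vertex -2.521 -1.725 -0.09
vertex -1.907 -1.978 0.274
endloop
endfacet
facet normal -0.066 0.148 -0.987
outer loop
vertex -2.521 -1.725 -0.09
vertex -2.571 -0.979 0.025
vertex -1.893 -1.303 -0.069
endloop
endfacet
facet normal 0.727 0.576 0.375
outer loop
vertex -1.577 -1.387 0.613
vertex -1.987 -0.77 0.46
vertex -2.059 -1.115 1.13
endloop
endfacet
facet normal 0.714 -0.060 0.697
outer loop
vertex -1.577 -1.387 0.613
vertex -2.059 -1.115 1.13
vertex -2.009 -1.861 1.015
endloop
endfacet
facet normal 0.802 -0.562 0.199
outer loop
vertex -1.577 -1.387 0.613
vertex -2.009 -1.861 1.015
vertex -1.907 -1.978 0.274
endloop
endfacet
facet normal 0.870 -0.238 -0.432
outer loop
vertex -1.577 -1.387 0.613
vertex -1.907 -1.978 0.274
vertex -1.893 -1.303 -0.069
endloop
endfacet
facet normal 0.823 0.467 -0.324
outer loop
vertex -1.577 -1.387 0.613
vertex -1.893 -1.303 -0.069
vertex -1.987 -0.77 0.46
endloop
endfacet
facet normal 0.089 0.882 0.464
outer loop
vertex -2.059 -1.115 1.13
vertex -1.987 -0.77 0.46
vertex -2.673 -0.862 0.766
endloop
endfacet
facet normal 0.066 -0.148 0.987
outer loop
vertex -2.009 -1.861 1.015
vertex -2.059 -1.115 1.13
vertex -2.687 -1.537 1.109
endloop
endfacet
facet normal 0.209 -0.961 0.181
outer loop
vertex -1.907 -1.978 0.274
vertex -2.009 -1.861 1.015
vertex -2.593 -2.07 0.58
endloop
endfacet
facet normal 0.320 -0.434 -0.842
outer loop
vertex -1.893 -1.303 -0.069
vertex -1.907 -1.978 0.274
vertex -2.521 -1.725 -0.09
endloop
endfacet
facet normal 0.244 0.704 -0.666
outer loop
vertex -1.987 -0.77 0.46
vertex -1.893 -1.303 -0.069
vertex -2.571 -0.979 0.025
endloop
endfacet

endsolid
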